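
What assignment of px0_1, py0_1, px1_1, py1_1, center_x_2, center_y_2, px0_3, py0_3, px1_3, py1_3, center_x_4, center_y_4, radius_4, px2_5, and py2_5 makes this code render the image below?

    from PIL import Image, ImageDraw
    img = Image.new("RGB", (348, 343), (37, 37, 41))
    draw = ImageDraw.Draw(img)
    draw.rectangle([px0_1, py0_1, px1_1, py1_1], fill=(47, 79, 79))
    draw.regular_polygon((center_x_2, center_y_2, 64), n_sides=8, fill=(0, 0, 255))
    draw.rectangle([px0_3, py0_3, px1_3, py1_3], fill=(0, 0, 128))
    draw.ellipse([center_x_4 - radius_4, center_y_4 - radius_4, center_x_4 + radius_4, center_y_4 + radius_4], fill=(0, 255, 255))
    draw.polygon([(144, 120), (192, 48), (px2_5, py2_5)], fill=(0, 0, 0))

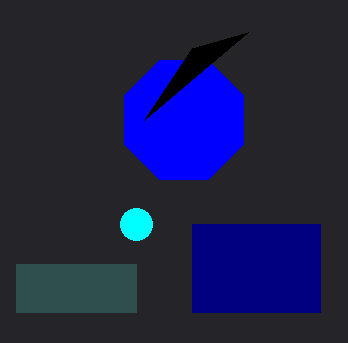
px0_1 = 16, py0_1 = 264, px1_1 = 136, py1_1 = 312, center_x_2 = 184, center_y_2 = 120, px0_3 = 192, py0_3 = 224, px1_3 = 320, py1_3 = 312, center_x_4 = 136, center_y_4 = 224, radius_4 = 16, px2_5 = 248, py2_5 = 32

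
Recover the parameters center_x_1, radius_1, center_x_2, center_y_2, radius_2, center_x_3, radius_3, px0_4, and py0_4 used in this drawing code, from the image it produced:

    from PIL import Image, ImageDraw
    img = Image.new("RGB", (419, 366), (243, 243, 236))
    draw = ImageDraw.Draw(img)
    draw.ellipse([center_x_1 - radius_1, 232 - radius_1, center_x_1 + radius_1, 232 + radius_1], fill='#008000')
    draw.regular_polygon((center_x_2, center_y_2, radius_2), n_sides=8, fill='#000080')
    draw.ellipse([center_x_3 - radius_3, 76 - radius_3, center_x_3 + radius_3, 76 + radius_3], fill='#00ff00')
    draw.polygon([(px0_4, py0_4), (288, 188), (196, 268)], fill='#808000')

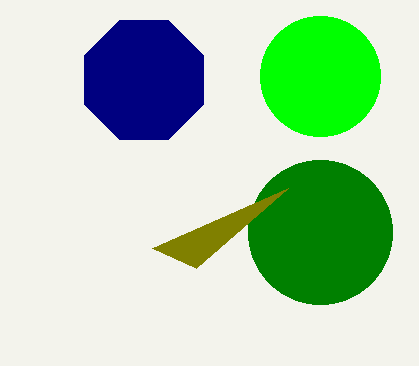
center_x_1 = 320
radius_1 = 72
center_x_2 = 144
center_y_2 = 80
radius_2 = 64
center_x_3 = 320
radius_3 = 60
px0_4 = 152
py0_4 = 248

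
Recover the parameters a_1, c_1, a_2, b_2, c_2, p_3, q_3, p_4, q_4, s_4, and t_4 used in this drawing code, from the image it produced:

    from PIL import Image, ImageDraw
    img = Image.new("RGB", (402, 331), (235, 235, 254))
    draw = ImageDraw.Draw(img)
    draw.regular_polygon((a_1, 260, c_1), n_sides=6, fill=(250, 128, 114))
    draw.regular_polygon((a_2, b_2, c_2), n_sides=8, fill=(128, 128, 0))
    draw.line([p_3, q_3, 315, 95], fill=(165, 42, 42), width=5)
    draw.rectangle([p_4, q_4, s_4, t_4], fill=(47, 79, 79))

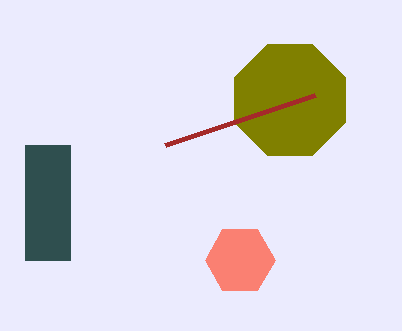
a_1 = 240
c_1 = 35
a_2 = 290
b_2 = 100
c_2 = 60
p_3 = 165
q_3 = 145
p_4 = 25
q_4 = 145
s_4 = 70
t_4 = 260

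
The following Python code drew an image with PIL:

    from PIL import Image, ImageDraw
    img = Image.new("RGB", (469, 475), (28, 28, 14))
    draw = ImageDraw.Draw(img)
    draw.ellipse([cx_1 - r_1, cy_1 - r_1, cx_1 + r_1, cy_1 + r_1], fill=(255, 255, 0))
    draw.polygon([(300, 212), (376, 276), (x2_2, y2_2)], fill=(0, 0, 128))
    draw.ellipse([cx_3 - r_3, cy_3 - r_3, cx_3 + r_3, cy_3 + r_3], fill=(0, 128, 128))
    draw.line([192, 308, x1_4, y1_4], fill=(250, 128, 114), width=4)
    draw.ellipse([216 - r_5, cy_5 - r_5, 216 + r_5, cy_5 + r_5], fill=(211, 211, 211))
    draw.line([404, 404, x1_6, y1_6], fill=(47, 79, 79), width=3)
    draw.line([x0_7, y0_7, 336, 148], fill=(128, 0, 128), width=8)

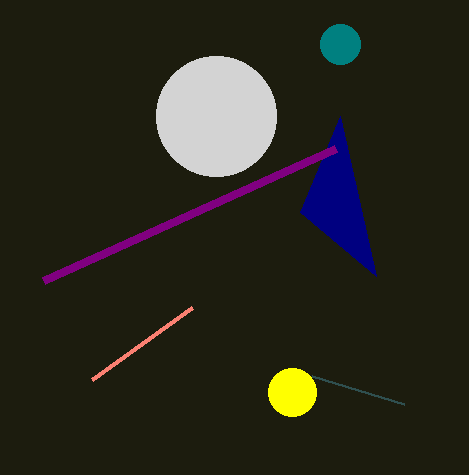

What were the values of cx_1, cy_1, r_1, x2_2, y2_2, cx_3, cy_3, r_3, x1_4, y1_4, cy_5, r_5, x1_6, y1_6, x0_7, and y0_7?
cx_1 = 292; cy_1 = 392; r_1 = 24; x2_2 = 340; y2_2 = 116; cx_3 = 340; cy_3 = 44; r_3 = 20; x1_4 = 92; y1_4 = 380; cy_5 = 116; r_5 = 60; x1_6 = 312; y1_6 = 376; x0_7 = 44; y0_7 = 280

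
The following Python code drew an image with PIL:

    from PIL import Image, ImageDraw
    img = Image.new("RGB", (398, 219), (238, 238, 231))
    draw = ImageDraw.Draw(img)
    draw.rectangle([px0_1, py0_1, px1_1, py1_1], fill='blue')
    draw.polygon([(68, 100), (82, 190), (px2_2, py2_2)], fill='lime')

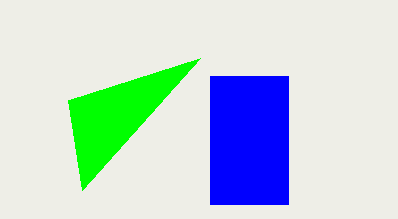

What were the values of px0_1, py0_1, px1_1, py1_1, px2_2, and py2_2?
px0_1 = 210
py0_1 = 76
px1_1 = 288
py1_1 = 204
px2_2 = 200
py2_2 = 58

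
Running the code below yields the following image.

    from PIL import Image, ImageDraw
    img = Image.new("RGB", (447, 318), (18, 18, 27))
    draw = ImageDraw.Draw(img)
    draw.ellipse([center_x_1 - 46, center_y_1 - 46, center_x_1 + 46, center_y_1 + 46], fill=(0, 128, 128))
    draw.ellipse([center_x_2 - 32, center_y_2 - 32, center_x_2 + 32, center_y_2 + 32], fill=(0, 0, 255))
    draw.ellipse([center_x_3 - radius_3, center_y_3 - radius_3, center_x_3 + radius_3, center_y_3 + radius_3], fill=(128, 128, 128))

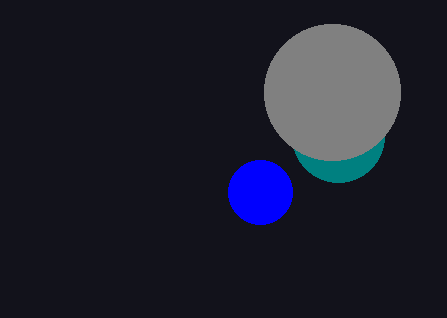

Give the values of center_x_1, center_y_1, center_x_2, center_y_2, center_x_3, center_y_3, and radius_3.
center_x_1 = 338
center_y_1 = 136
center_x_2 = 260
center_y_2 = 192
center_x_3 = 332
center_y_3 = 92
radius_3 = 68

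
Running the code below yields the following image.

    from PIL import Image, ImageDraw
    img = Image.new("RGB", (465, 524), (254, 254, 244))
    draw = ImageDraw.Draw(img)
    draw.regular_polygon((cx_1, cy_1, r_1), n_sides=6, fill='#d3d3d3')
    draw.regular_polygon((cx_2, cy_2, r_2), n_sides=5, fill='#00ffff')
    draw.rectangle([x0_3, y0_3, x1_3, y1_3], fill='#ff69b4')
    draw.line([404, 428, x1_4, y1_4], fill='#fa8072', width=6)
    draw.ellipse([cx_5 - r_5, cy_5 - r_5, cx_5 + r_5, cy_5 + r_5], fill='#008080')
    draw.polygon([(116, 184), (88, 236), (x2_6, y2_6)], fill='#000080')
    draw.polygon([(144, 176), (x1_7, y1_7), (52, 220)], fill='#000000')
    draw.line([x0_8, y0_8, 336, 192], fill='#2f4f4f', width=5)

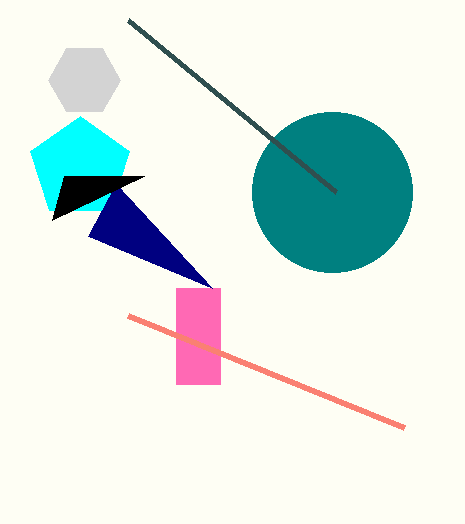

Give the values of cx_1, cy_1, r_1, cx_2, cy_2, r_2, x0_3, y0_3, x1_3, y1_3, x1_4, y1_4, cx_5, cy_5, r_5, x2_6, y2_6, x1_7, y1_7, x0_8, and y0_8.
cx_1 = 84, cy_1 = 80, r_1 = 36, cx_2 = 80, cy_2 = 168, r_2 = 52, x0_3 = 176, y0_3 = 288, x1_3 = 220, y1_3 = 384, x1_4 = 128, y1_4 = 316, cx_5 = 332, cy_5 = 192, r_5 = 80, x2_6 = 212, y2_6 = 288, x1_7 = 64, y1_7 = 176, x0_8 = 128, y0_8 = 20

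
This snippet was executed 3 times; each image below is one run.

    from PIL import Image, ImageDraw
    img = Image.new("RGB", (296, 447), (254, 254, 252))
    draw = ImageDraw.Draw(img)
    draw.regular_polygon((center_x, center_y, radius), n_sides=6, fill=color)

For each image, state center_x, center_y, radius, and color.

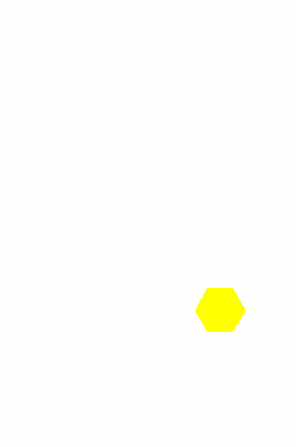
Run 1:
center_x = 220
center_y = 310
radius = 25
color = 'yellow'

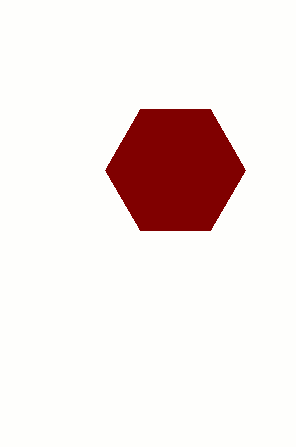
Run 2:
center_x = 175, center_y = 170, radius = 70, color = 'maroon'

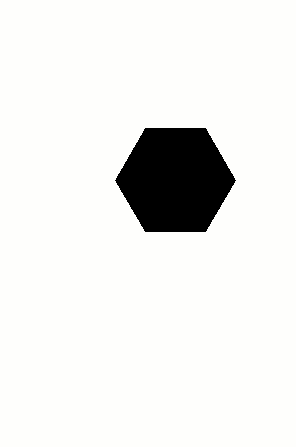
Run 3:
center_x = 175, center_y = 180, radius = 60, color = 'black'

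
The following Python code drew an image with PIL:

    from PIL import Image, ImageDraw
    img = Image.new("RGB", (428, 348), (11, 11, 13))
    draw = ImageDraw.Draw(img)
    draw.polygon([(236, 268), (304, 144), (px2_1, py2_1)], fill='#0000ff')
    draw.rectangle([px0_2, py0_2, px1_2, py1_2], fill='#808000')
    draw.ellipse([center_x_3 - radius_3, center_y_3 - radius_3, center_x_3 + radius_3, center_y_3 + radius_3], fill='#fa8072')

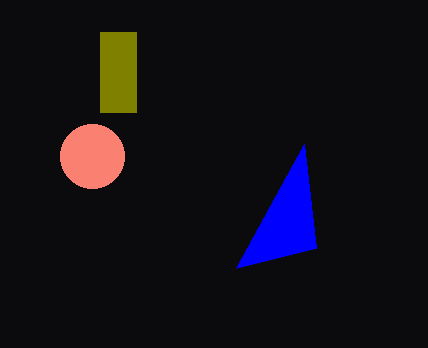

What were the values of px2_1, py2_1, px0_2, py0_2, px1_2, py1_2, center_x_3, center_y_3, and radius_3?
px2_1 = 316
py2_1 = 248
px0_2 = 100
py0_2 = 32
px1_2 = 136
py1_2 = 112
center_x_3 = 92
center_y_3 = 156
radius_3 = 32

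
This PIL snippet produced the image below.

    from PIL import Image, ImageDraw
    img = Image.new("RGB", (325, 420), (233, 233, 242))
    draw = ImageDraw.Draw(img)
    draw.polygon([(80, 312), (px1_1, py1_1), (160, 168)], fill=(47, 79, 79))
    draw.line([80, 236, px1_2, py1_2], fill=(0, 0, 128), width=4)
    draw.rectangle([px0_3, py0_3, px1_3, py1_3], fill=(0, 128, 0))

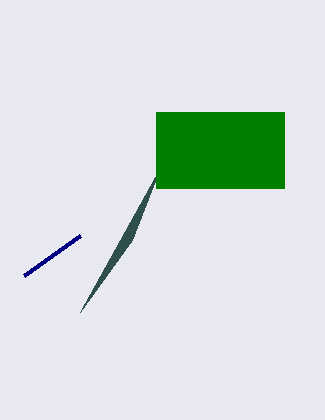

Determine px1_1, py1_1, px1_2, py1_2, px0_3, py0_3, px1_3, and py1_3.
px1_1 = 132, py1_1 = 240, px1_2 = 24, py1_2 = 276, px0_3 = 156, py0_3 = 112, px1_3 = 284, py1_3 = 188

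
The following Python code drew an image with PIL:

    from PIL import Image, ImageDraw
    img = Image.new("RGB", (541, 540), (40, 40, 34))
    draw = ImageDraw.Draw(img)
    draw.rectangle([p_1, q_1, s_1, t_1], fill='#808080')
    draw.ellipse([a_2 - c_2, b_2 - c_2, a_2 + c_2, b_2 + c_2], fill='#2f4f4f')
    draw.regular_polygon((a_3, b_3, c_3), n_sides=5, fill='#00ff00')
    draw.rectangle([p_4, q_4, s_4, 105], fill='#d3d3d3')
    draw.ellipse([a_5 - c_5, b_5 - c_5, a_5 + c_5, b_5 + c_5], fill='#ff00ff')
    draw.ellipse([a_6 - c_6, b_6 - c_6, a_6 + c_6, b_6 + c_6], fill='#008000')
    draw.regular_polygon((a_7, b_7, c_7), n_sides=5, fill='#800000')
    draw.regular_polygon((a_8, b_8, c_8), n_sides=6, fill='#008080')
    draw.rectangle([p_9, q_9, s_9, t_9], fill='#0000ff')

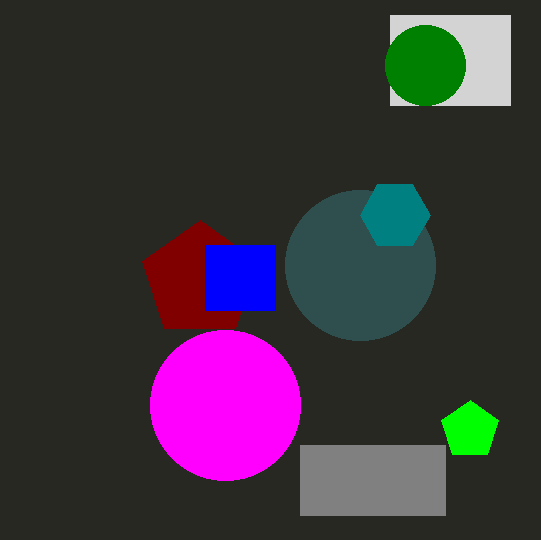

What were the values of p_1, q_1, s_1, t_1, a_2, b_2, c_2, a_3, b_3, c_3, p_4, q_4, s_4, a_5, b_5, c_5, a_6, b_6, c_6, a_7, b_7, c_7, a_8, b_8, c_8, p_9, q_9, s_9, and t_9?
p_1 = 300; q_1 = 445; s_1 = 445; t_1 = 515; a_2 = 360; b_2 = 265; c_2 = 75; a_3 = 470; b_3 = 430; c_3 = 30; p_4 = 390; q_4 = 15; s_4 = 510; a_5 = 225; b_5 = 405; c_5 = 75; a_6 = 425; b_6 = 65; c_6 = 40; a_7 = 200; b_7 = 280; c_7 = 60; a_8 = 395; b_8 = 215; c_8 = 35; p_9 = 205; q_9 = 245; s_9 = 275; t_9 = 310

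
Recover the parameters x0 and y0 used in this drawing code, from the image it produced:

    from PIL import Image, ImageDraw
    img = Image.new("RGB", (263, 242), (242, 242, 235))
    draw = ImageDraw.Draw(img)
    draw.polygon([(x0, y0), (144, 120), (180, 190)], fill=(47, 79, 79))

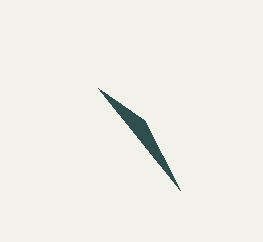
x0 = 98; y0 = 88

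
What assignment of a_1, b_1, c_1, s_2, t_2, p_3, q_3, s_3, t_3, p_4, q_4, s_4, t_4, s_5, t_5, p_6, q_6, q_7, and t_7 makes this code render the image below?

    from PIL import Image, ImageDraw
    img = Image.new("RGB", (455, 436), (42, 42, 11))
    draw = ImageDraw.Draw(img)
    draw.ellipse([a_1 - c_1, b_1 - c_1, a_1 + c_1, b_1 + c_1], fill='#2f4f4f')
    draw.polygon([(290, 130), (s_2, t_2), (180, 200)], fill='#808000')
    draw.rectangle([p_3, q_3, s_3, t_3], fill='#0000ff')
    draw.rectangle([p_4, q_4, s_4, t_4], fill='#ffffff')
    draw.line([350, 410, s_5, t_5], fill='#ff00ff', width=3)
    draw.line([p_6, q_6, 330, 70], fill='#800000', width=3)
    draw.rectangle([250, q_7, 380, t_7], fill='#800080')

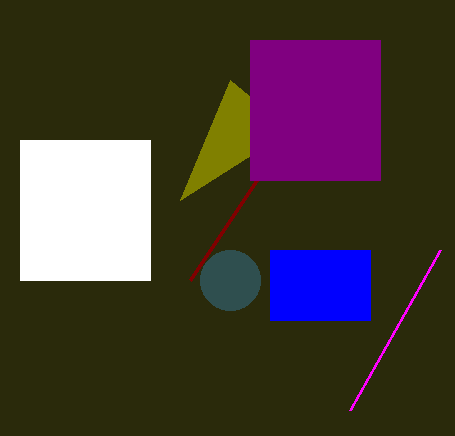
a_1 = 230
b_1 = 280
c_1 = 30
s_2 = 230
t_2 = 80
p_3 = 270
q_3 = 250
s_3 = 370
t_3 = 320
p_4 = 20
q_4 = 140
s_4 = 150
t_4 = 280
s_5 = 440
t_5 = 250
p_6 = 190
q_6 = 280
q_7 = 40
t_7 = 180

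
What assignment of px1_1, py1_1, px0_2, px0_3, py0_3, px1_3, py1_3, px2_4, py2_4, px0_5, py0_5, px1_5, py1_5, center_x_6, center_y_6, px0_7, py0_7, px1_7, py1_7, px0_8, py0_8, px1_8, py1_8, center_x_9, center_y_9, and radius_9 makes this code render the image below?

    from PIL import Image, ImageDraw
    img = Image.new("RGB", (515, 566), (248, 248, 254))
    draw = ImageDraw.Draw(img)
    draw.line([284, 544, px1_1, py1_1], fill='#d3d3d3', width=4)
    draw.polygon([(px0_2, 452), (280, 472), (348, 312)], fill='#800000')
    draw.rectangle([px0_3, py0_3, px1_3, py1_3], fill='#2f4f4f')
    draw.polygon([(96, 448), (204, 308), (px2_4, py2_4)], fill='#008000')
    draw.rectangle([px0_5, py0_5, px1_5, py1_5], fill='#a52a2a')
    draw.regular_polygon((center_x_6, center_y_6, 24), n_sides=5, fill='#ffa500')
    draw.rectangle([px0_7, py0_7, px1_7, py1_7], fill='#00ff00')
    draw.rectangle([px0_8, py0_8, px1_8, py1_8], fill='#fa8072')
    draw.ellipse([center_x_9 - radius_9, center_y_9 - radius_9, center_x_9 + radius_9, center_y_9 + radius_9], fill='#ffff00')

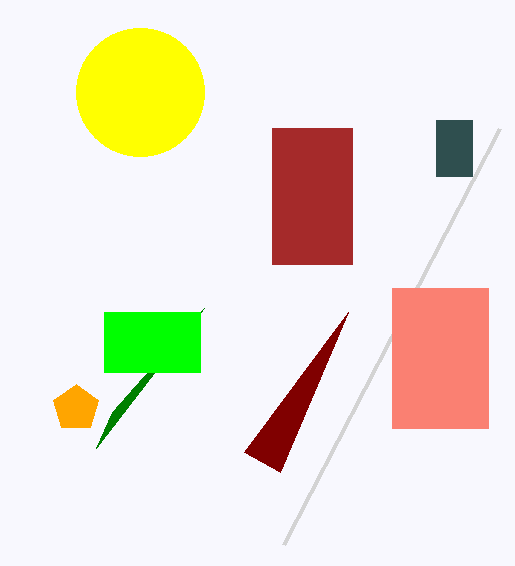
px1_1 = 500; py1_1 = 128; px0_2 = 244; px0_3 = 436; py0_3 = 120; px1_3 = 472; py1_3 = 176; px2_4 = 112; py2_4 = 412; px0_5 = 272; py0_5 = 128; px1_5 = 352; py1_5 = 264; center_x_6 = 76; center_y_6 = 408; px0_7 = 104; py0_7 = 312; px1_7 = 200; py1_7 = 372; px0_8 = 392; py0_8 = 288; px1_8 = 488; py1_8 = 428; center_x_9 = 140; center_y_9 = 92; radius_9 = 64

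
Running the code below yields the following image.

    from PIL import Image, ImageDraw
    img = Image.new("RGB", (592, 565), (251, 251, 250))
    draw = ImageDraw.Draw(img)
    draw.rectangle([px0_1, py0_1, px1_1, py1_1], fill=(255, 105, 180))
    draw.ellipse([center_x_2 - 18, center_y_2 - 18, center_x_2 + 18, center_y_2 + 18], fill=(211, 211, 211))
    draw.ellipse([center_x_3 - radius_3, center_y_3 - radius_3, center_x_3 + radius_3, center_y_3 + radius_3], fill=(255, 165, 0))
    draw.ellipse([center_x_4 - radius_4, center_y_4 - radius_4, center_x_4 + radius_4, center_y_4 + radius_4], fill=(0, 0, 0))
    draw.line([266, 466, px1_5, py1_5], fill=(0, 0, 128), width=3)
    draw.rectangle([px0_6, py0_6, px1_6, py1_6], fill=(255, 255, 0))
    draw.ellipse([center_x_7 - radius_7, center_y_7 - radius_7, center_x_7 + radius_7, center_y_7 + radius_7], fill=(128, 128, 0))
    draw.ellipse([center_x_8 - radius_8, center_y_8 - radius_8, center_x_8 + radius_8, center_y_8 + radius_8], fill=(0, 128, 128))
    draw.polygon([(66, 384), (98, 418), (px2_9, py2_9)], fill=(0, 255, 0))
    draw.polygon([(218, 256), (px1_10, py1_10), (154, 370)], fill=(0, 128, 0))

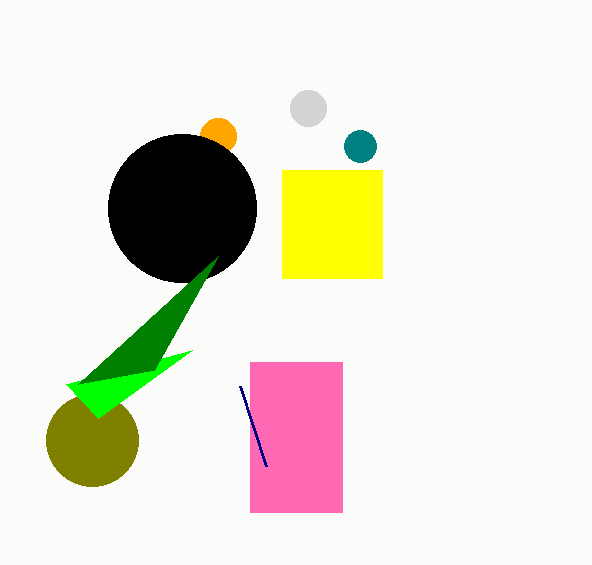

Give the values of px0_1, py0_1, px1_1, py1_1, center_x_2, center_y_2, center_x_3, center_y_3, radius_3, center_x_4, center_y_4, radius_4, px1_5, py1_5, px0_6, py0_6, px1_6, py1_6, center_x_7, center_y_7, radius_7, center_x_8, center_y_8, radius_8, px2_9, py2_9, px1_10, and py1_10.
px0_1 = 250
py0_1 = 362
px1_1 = 342
py1_1 = 512
center_x_2 = 308
center_y_2 = 108
center_x_3 = 218
center_y_3 = 136
radius_3 = 18
center_x_4 = 182
center_y_4 = 208
radius_4 = 74
px1_5 = 240
py1_5 = 386
px0_6 = 282
py0_6 = 170
px1_6 = 382
py1_6 = 278
center_x_7 = 92
center_y_7 = 440
radius_7 = 46
center_x_8 = 360
center_y_8 = 146
radius_8 = 16
px2_9 = 192
py2_9 = 350
px1_10 = 78
py1_10 = 384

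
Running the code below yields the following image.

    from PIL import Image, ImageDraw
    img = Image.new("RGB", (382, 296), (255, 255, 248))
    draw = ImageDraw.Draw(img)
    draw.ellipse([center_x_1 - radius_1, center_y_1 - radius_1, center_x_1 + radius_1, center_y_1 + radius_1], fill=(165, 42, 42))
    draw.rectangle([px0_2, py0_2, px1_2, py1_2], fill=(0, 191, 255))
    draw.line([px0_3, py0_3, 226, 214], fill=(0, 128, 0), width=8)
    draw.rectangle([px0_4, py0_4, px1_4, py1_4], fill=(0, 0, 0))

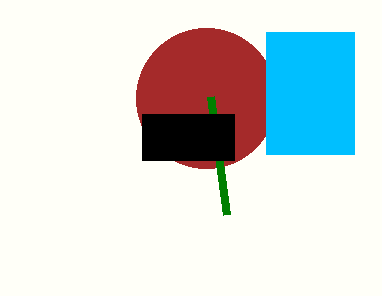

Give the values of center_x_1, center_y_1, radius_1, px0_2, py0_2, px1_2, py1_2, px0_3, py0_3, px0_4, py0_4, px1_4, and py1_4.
center_x_1 = 206, center_y_1 = 98, radius_1 = 70, px0_2 = 266, py0_2 = 32, px1_2 = 354, py1_2 = 154, px0_3 = 210, py0_3 = 96, px0_4 = 142, py0_4 = 114, px1_4 = 234, py1_4 = 160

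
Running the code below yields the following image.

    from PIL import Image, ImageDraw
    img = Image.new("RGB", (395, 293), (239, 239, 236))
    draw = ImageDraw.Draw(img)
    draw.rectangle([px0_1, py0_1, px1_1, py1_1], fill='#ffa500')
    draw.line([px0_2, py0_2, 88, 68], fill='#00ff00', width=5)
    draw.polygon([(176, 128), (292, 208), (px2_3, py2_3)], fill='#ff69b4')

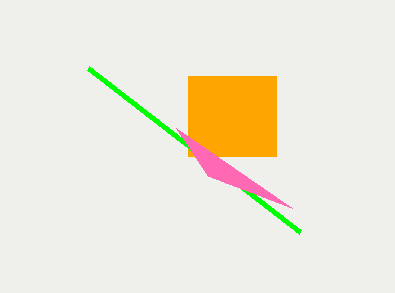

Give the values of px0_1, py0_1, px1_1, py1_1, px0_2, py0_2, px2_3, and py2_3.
px0_1 = 188
py0_1 = 76
px1_1 = 276
py1_1 = 156
px0_2 = 300
py0_2 = 232
px2_3 = 208
py2_3 = 176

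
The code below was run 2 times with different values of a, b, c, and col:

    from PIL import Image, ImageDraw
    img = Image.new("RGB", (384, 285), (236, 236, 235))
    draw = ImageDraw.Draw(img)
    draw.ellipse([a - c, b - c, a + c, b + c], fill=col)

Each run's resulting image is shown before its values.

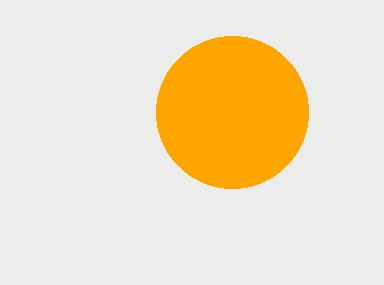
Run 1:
a = 232
b = 112
c = 76
col = 'orange'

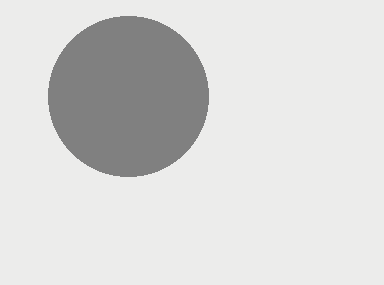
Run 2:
a = 128, b = 96, c = 80, col = 'gray'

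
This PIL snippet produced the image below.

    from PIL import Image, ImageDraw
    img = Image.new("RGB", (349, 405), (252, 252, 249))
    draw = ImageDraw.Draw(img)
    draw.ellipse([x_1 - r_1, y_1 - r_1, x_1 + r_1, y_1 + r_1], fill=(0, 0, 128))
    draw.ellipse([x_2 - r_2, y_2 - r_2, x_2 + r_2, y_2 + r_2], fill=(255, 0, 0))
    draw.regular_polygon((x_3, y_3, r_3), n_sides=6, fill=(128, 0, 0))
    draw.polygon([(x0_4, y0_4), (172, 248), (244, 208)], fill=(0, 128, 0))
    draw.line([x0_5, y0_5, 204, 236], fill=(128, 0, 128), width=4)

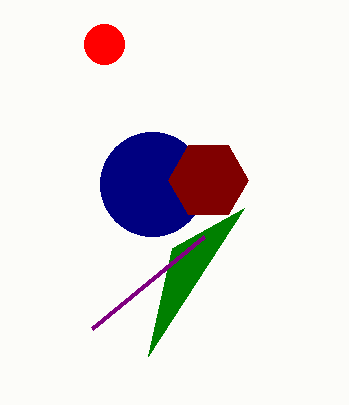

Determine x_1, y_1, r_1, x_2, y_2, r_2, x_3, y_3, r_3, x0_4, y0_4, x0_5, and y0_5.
x_1 = 152
y_1 = 184
r_1 = 52
x_2 = 104
y_2 = 44
r_2 = 20
x_3 = 208
y_3 = 180
r_3 = 40
x0_4 = 148
y0_4 = 356
x0_5 = 92
y0_5 = 328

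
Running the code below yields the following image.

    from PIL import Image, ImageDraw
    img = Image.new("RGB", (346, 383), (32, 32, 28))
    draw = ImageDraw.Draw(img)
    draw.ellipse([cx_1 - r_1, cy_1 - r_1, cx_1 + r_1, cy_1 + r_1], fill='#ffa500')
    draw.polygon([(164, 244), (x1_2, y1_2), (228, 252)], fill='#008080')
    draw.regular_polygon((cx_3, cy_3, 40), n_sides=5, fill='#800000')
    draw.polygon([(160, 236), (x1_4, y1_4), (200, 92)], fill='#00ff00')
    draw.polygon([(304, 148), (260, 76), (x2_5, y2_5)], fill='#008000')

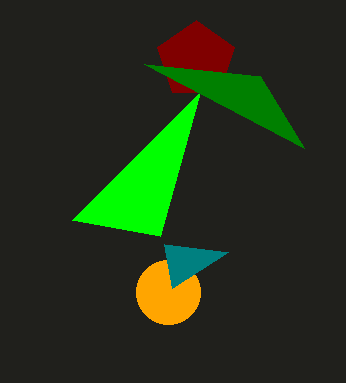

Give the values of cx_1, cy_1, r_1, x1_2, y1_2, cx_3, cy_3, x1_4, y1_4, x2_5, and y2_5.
cx_1 = 168
cy_1 = 292
r_1 = 32
x1_2 = 172
y1_2 = 288
cx_3 = 196
cy_3 = 60
x1_4 = 72
y1_4 = 220
x2_5 = 144
y2_5 = 64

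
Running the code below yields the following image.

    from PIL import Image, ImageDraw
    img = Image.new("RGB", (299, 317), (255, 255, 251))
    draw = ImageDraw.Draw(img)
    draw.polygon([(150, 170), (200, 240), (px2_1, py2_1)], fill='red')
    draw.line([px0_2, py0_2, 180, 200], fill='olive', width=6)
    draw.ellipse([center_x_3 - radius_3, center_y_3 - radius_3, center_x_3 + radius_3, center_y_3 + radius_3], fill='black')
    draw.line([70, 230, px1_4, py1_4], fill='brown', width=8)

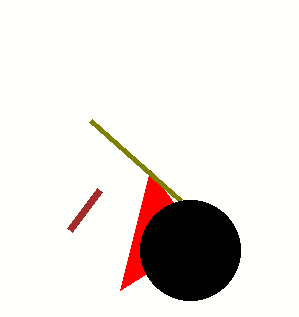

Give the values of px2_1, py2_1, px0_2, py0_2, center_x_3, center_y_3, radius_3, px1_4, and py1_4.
px2_1 = 120; py2_1 = 290; px0_2 = 90; py0_2 = 120; center_x_3 = 190; center_y_3 = 250; radius_3 = 50; px1_4 = 100; py1_4 = 190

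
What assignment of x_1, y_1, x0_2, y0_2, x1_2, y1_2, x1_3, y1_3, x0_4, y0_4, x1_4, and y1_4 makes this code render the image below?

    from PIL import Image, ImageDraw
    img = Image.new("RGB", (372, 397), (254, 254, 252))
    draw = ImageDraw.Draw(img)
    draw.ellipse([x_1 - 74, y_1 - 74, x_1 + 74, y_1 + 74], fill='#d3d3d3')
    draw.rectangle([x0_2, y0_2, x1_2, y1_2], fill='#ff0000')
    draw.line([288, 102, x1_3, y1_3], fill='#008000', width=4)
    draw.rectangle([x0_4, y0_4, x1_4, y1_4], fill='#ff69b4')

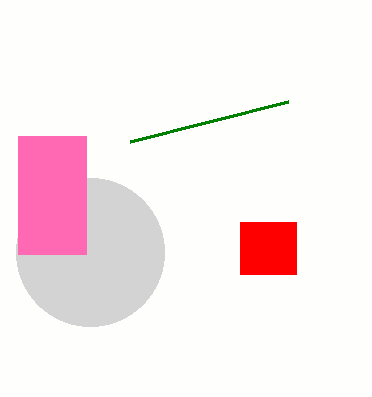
x_1 = 90; y_1 = 252; x0_2 = 240; y0_2 = 222; x1_2 = 296; y1_2 = 274; x1_3 = 130; y1_3 = 142; x0_4 = 18; y0_4 = 136; x1_4 = 86; y1_4 = 254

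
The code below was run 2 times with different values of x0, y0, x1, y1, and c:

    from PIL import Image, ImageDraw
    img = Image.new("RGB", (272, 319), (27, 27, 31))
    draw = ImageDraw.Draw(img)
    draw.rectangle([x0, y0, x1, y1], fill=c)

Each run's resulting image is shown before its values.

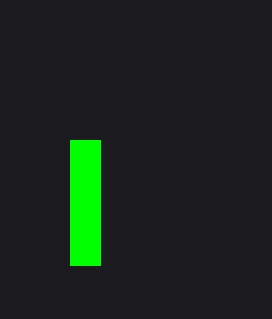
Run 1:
x0 = 70; y0 = 140; x1 = 100; y1 = 265; c = 'lime'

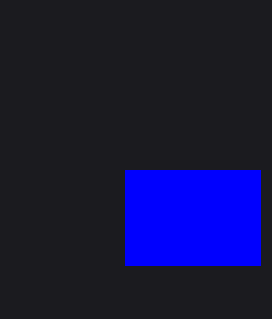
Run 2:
x0 = 125; y0 = 170; x1 = 260; y1 = 265; c = 'blue'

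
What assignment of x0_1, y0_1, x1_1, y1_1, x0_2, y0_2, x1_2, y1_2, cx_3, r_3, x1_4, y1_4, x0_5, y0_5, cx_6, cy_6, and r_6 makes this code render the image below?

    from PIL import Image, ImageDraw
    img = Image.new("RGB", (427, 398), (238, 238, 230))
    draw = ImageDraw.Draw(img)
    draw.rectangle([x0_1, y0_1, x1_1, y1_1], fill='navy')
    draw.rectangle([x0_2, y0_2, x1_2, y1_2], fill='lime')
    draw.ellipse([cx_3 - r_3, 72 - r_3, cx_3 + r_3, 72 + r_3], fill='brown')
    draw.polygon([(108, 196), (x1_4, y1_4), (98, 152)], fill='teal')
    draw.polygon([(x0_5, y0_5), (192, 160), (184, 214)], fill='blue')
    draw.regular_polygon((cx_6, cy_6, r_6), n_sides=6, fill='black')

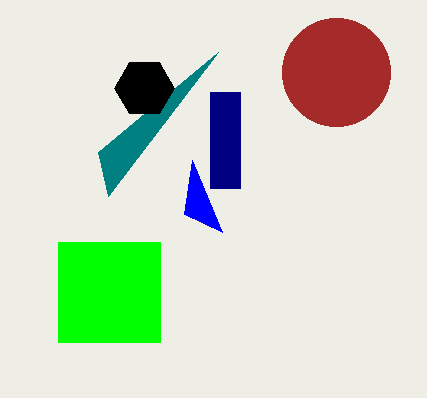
x0_1 = 210; y0_1 = 92; x1_1 = 240; y1_1 = 188; x0_2 = 58; y0_2 = 242; x1_2 = 160; y1_2 = 342; cx_3 = 336; r_3 = 54; x1_4 = 218; y1_4 = 52; x0_5 = 222; y0_5 = 232; cx_6 = 144; cy_6 = 88; r_6 = 30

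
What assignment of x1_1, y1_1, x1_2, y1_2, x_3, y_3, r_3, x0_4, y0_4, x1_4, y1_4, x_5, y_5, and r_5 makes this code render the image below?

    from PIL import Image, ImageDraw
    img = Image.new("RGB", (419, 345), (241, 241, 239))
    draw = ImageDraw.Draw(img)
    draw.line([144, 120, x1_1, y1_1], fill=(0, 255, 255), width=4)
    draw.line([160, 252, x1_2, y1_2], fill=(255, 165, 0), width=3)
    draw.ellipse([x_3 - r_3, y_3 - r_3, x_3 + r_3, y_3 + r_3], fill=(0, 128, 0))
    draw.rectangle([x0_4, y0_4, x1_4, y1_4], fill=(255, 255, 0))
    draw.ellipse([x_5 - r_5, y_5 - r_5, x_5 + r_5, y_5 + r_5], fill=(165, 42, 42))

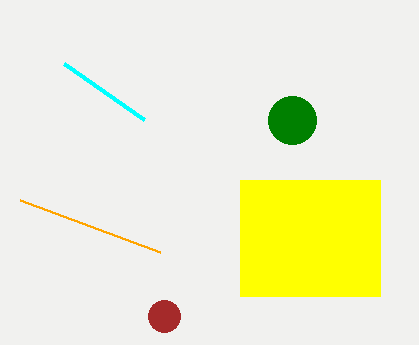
x1_1 = 64, y1_1 = 64, x1_2 = 20, y1_2 = 200, x_3 = 292, y_3 = 120, r_3 = 24, x0_4 = 240, y0_4 = 180, x1_4 = 380, y1_4 = 296, x_5 = 164, y_5 = 316, r_5 = 16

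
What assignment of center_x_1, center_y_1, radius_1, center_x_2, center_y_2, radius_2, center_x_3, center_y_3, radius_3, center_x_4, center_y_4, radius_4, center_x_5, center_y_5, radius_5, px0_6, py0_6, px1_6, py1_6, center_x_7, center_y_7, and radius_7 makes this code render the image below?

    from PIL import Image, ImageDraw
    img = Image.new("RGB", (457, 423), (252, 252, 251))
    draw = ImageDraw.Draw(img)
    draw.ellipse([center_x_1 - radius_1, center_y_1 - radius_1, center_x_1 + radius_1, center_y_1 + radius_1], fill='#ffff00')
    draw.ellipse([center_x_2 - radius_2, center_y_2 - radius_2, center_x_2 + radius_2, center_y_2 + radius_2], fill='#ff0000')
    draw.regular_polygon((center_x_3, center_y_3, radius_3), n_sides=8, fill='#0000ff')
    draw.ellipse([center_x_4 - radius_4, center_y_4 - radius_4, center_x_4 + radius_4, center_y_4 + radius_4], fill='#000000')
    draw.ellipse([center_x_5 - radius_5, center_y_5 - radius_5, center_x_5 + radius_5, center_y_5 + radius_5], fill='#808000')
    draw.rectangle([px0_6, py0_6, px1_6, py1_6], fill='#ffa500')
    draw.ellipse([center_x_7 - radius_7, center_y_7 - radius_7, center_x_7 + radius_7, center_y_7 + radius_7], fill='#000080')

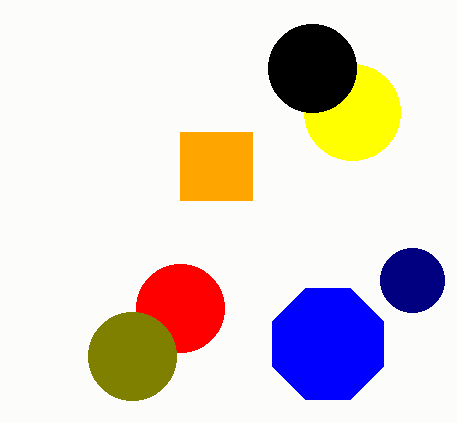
center_x_1 = 352, center_y_1 = 112, radius_1 = 48, center_x_2 = 180, center_y_2 = 308, radius_2 = 44, center_x_3 = 328, center_y_3 = 344, radius_3 = 60, center_x_4 = 312, center_y_4 = 68, radius_4 = 44, center_x_5 = 132, center_y_5 = 356, radius_5 = 44, px0_6 = 180, py0_6 = 132, px1_6 = 252, py1_6 = 200, center_x_7 = 412, center_y_7 = 280, radius_7 = 32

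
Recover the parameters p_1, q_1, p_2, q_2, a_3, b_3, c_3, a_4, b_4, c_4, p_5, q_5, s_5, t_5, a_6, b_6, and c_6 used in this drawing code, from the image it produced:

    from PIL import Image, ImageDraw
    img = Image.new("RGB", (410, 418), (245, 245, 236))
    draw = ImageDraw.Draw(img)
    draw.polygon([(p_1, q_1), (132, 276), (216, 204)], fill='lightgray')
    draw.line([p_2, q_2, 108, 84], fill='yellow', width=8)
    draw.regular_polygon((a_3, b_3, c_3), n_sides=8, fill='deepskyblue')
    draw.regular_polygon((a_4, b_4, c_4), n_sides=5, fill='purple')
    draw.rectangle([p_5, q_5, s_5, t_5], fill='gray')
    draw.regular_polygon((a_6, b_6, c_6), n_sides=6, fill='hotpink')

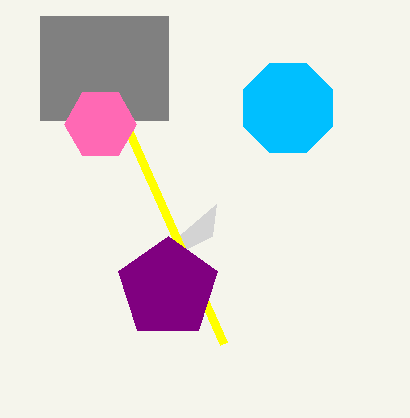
p_1 = 212; q_1 = 236; p_2 = 224; q_2 = 344; a_3 = 288; b_3 = 108; c_3 = 48; a_4 = 168; b_4 = 288; c_4 = 52; p_5 = 40; q_5 = 16; s_5 = 168; t_5 = 120; a_6 = 100; b_6 = 124; c_6 = 36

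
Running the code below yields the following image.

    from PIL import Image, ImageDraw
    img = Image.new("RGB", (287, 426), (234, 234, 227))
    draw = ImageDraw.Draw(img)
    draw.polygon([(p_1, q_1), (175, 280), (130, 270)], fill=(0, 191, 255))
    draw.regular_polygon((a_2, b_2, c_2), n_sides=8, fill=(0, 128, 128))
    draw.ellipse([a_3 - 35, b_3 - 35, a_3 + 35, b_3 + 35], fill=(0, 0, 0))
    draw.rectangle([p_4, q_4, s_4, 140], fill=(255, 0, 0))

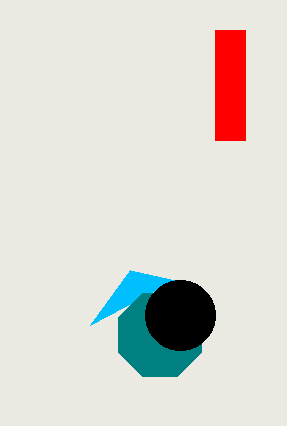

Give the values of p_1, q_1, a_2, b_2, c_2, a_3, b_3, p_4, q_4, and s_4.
p_1 = 90; q_1 = 325; a_2 = 160; b_2 = 335; c_2 = 45; a_3 = 180; b_3 = 315; p_4 = 215; q_4 = 30; s_4 = 245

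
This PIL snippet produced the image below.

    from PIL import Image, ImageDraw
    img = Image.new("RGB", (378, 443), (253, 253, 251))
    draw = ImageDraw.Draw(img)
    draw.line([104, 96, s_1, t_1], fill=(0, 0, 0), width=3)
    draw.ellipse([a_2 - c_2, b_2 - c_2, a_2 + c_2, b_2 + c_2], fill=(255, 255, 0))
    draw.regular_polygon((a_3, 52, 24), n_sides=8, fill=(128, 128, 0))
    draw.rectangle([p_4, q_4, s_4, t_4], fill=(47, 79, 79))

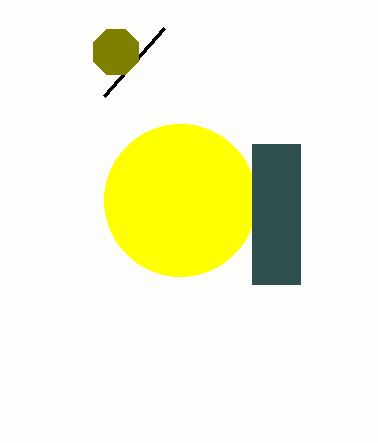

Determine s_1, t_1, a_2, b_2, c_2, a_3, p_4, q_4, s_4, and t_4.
s_1 = 164
t_1 = 28
a_2 = 180
b_2 = 200
c_2 = 76
a_3 = 116
p_4 = 252
q_4 = 144
s_4 = 300
t_4 = 284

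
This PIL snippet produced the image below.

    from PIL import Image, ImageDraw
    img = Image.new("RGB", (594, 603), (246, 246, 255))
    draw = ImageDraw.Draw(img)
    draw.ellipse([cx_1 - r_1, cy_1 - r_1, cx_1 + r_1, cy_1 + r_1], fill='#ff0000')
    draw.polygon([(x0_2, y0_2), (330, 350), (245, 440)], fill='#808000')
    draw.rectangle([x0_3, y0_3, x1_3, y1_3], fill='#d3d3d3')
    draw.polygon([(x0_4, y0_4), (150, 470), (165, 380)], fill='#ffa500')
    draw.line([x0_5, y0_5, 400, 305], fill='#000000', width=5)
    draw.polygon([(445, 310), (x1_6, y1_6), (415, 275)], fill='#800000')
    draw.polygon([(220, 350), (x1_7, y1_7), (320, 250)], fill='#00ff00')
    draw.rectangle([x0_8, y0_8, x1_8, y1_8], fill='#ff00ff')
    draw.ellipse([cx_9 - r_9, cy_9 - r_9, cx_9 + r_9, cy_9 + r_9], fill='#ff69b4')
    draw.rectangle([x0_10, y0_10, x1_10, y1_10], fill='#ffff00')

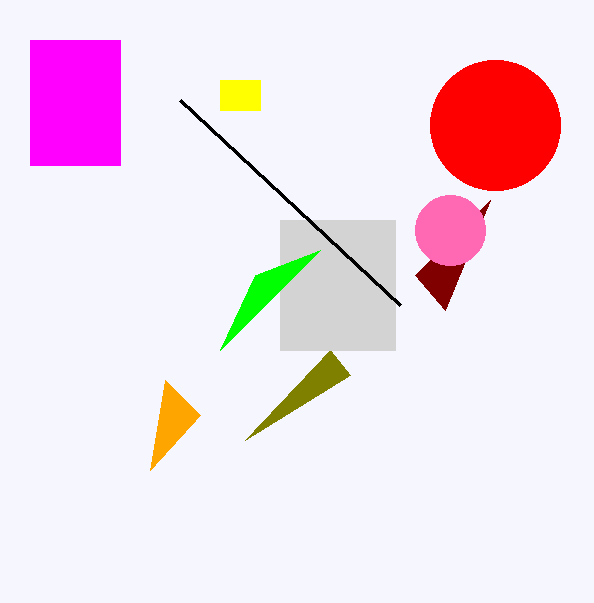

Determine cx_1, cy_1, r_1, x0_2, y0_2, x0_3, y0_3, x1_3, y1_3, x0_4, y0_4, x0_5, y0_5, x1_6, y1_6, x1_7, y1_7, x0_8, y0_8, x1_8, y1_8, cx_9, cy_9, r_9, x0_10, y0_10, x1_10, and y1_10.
cx_1 = 495
cy_1 = 125
r_1 = 65
x0_2 = 350
y0_2 = 375
x0_3 = 280
y0_3 = 220
x1_3 = 395
y1_3 = 350
x0_4 = 200
y0_4 = 415
x0_5 = 180
y0_5 = 100
x1_6 = 490
y1_6 = 200
x1_7 = 255
y1_7 = 275
x0_8 = 30
y0_8 = 40
x1_8 = 120
y1_8 = 165
cx_9 = 450
cy_9 = 230
r_9 = 35
x0_10 = 220
y0_10 = 80
x1_10 = 260
y1_10 = 110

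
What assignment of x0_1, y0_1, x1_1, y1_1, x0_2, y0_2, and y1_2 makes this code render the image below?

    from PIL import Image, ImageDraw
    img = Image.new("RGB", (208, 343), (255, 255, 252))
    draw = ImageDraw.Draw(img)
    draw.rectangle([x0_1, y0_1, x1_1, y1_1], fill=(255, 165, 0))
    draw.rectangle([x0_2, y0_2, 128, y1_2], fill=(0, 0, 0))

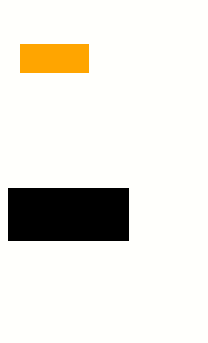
x0_1 = 20, y0_1 = 44, x1_1 = 88, y1_1 = 72, x0_2 = 8, y0_2 = 188, y1_2 = 240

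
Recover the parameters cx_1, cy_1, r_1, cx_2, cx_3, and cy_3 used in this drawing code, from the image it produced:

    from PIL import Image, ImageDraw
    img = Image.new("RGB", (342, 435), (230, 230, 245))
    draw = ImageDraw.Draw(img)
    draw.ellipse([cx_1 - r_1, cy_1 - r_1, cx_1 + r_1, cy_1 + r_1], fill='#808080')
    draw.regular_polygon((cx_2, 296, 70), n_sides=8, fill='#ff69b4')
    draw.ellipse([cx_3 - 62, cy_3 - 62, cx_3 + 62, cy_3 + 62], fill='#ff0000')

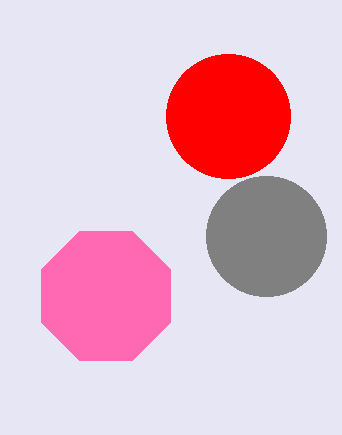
cx_1 = 266, cy_1 = 236, r_1 = 60, cx_2 = 106, cx_3 = 228, cy_3 = 116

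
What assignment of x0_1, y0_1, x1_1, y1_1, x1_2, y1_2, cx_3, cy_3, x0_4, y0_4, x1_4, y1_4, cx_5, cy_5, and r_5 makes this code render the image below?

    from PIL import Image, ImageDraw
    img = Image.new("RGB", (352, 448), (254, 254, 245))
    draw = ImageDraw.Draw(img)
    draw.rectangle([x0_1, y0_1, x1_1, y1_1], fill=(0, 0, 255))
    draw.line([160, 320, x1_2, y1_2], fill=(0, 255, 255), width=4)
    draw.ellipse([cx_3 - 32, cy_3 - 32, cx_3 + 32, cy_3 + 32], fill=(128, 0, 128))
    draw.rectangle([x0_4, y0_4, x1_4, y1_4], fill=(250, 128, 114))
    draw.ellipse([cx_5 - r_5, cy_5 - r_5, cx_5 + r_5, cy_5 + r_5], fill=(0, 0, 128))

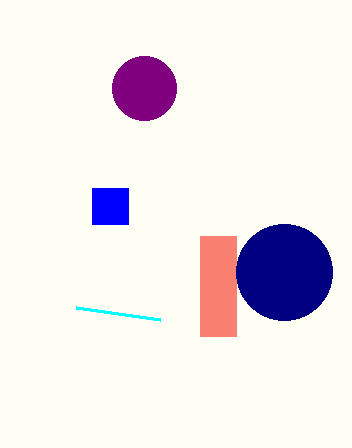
x0_1 = 92
y0_1 = 188
x1_1 = 128
y1_1 = 224
x1_2 = 76
y1_2 = 308
cx_3 = 144
cy_3 = 88
x0_4 = 200
y0_4 = 236
x1_4 = 236
y1_4 = 336
cx_5 = 284
cy_5 = 272
r_5 = 48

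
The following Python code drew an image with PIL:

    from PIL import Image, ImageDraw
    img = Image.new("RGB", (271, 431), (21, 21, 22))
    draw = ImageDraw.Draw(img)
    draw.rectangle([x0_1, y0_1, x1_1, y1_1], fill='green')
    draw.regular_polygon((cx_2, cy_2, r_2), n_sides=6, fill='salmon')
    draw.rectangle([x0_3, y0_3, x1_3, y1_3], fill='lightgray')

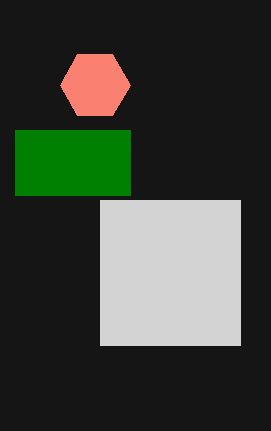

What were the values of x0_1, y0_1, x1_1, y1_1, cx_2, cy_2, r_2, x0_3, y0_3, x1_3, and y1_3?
x0_1 = 15, y0_1 = 130, x1_1 = 130, y1_1 = 195, cx_2 = 95, cy_2 = 85, r_2 = 35, x0_3 = 100, y0_3 = 200, x1_3 = 240, y1_3 = 345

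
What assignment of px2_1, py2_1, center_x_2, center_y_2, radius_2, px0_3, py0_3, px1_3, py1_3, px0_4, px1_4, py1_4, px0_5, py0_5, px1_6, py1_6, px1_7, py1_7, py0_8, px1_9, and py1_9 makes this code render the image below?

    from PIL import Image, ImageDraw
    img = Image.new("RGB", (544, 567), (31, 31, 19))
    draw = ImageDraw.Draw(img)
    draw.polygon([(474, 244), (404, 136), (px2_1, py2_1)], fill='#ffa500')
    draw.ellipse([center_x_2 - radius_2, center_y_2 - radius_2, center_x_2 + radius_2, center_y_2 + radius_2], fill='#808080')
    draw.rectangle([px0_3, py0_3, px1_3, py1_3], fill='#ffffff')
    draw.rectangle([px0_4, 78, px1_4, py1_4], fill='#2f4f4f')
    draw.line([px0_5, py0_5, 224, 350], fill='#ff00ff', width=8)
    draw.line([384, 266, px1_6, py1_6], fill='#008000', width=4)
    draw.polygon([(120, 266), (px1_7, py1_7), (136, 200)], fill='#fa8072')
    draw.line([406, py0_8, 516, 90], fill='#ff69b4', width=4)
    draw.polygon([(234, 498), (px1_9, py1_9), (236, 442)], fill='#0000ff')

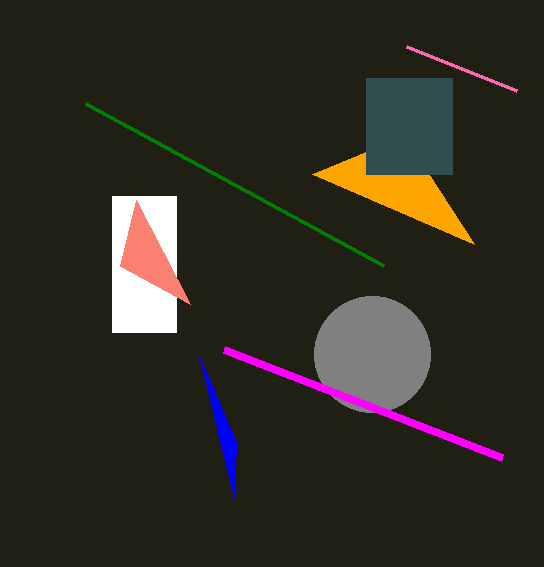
px2_1 = 312; py2_1 = 174; center_x_2 = 372; center_y_2 = 354; radius_2 = 58; px0_3 = 112; py0_3 = 196; px1_3 = 176; py1_3 = 332; px0_4 = 366; px1_4 = 452; py1_4 = 174; px0_5 = 502; py0_5 = 458; px1_6 = 86; py1_6 = 104; px1_7 = 190; py1_7 = 304; py0_8 = 46; px1_9 = 200; py1_9 = 358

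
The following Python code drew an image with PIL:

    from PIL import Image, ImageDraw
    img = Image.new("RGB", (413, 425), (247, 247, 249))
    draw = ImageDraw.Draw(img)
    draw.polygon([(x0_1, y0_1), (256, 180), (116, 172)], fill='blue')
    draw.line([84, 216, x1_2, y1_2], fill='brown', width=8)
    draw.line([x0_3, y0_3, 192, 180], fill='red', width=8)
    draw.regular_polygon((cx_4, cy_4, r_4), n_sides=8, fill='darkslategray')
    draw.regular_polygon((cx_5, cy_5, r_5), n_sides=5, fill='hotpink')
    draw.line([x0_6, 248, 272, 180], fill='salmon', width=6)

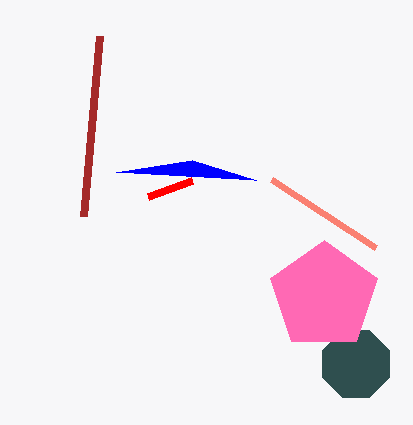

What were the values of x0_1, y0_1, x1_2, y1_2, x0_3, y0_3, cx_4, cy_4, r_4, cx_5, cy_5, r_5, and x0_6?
x0_1 = 192; y0_1 = 160; x1_2 = 100; y1_2 = 36; x0_3 = 148; y0_3 = 196; cx_4 = 356; cy_4 = 364; r_4 = 36; cx_5 = 324; cy_5 = 296; r_5 = 56; x0_6 = 376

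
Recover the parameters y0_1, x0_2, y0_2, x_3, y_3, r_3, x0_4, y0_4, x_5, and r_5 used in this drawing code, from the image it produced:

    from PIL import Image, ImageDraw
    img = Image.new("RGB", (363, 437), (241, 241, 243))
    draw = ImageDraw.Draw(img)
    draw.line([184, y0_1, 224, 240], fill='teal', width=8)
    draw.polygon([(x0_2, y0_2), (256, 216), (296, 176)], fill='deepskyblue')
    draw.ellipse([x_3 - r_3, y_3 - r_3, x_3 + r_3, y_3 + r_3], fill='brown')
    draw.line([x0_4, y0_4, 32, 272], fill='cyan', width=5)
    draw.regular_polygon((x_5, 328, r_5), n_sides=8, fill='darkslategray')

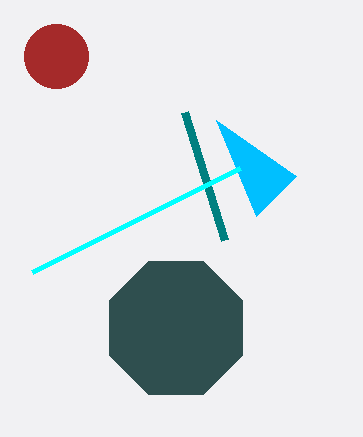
y0_1 = 112
x0_2 = 216
y0_2 = 120
x_3 = 56
y_3 = 56
r_3 = 32
x0_4 = 240
y0_4 = 168
x_5 = 176
r_5 = 72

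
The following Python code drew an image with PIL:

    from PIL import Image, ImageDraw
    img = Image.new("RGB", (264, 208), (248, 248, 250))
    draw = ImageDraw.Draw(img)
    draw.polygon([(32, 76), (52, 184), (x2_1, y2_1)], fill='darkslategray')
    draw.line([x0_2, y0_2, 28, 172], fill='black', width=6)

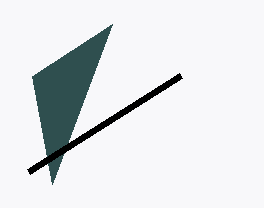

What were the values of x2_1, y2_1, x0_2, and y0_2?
x2_1 = 112
y2_1 = 24
x0_2 = 180
y0_2 = 76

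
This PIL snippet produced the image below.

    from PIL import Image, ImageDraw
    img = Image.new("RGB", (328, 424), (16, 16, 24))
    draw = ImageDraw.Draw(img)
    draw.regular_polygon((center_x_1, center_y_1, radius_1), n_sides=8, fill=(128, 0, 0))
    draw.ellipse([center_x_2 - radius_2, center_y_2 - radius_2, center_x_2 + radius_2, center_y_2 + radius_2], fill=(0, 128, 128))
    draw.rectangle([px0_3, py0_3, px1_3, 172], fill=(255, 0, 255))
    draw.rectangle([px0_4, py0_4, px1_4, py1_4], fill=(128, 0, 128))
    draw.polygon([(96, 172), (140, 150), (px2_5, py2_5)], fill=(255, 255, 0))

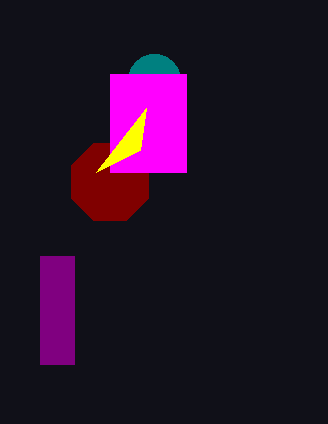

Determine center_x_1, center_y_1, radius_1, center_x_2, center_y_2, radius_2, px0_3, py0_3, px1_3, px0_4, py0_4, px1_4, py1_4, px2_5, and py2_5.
center_x_1 = 110, center_y_1 = 182, radius_1 = 42, center_x_2 = 154, center_y_2 = 80, radius_2 = 26, px0_3 = 110, py0_3 = 74, px1_3 = 186, px0_4 = 40, py0_4 = 256, px1_4 = 74, py1_4 = 364, px2_5 = 146, py2_5 = 108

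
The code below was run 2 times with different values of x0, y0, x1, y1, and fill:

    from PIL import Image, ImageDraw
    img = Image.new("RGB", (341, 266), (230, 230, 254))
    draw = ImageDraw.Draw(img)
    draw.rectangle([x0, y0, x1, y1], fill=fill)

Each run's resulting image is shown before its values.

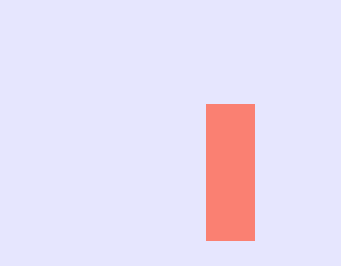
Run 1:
x0 = 206
y0 = 104
x1 = 254
y1 = 240
fill = 'salmon'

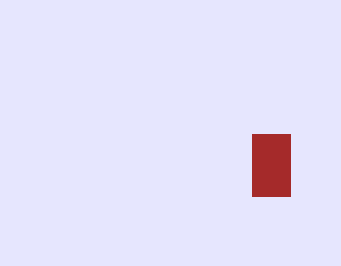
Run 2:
x0 = 252, y0 = 134, x1 = 290, y1 = 196, fill = 'brown'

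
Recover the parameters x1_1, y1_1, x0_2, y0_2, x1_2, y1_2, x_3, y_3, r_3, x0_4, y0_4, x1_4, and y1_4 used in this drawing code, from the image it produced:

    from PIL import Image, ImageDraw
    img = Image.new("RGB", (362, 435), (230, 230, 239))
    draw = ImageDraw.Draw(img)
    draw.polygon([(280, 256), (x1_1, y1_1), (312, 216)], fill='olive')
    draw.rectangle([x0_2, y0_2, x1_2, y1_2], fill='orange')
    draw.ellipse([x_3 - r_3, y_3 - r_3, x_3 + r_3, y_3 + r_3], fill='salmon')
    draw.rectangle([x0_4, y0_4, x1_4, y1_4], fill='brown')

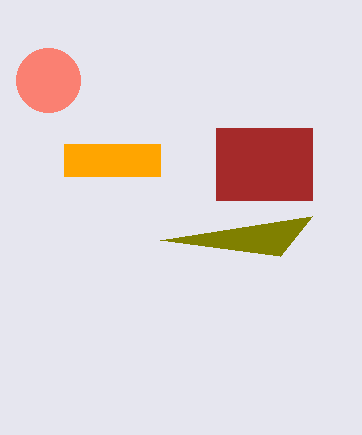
x1_1 = 160, y1_1 = 240, x0_2 = 64, y0_2 = 144, x1_2 = 160, y1_2 = 176, x_3 = 48, y_3 = 80, r_3 = 32, x0_4 = 216, y0_4 = 128, x1_4 = 312, y1_4 = 200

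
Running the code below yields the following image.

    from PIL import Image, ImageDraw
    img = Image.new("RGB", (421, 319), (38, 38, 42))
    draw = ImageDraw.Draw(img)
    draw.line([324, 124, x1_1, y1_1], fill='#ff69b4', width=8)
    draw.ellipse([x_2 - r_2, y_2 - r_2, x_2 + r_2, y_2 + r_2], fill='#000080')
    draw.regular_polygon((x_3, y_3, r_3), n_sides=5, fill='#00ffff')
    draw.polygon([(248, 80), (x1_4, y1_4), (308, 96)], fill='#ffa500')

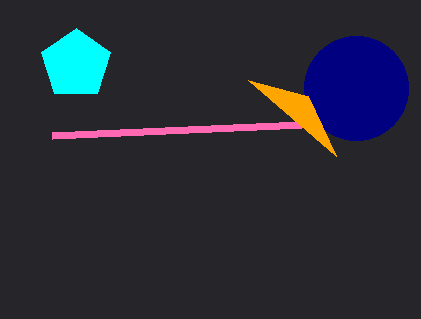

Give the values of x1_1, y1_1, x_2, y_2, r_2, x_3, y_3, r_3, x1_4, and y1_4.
x1_1 = 52, y1_1 = 136, x_2 = 356, y_2 = 88, r_2 = 52, x_3 = 76, y_3 = 64, r_3 = 36, x1_4 = 336, y1_4 = 156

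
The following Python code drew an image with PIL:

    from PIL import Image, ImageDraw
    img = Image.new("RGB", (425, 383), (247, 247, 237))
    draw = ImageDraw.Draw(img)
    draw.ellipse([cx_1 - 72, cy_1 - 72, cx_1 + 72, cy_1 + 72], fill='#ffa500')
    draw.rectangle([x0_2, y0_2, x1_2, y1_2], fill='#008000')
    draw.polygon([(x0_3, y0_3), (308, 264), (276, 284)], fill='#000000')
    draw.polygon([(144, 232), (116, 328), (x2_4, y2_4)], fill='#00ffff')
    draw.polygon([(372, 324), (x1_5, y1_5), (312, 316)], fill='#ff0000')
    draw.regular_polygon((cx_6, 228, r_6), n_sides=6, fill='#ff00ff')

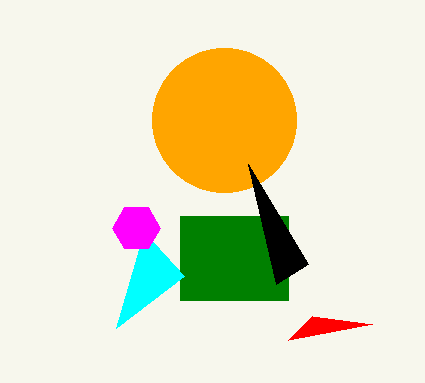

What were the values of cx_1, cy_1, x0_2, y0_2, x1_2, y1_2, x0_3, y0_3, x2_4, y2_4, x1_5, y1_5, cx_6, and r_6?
cx_1 = 224; cy_1 = 120; x0_2 = 180; y0_2 = 216; x1_2 = 288; y1_2 = 300; x0_3 = 248; y0_3 = 164; x2_4 = 184; y2_4 = 276; x1_5 = 288; y1_5 = 340; cx_6 = 136; r_6 = 24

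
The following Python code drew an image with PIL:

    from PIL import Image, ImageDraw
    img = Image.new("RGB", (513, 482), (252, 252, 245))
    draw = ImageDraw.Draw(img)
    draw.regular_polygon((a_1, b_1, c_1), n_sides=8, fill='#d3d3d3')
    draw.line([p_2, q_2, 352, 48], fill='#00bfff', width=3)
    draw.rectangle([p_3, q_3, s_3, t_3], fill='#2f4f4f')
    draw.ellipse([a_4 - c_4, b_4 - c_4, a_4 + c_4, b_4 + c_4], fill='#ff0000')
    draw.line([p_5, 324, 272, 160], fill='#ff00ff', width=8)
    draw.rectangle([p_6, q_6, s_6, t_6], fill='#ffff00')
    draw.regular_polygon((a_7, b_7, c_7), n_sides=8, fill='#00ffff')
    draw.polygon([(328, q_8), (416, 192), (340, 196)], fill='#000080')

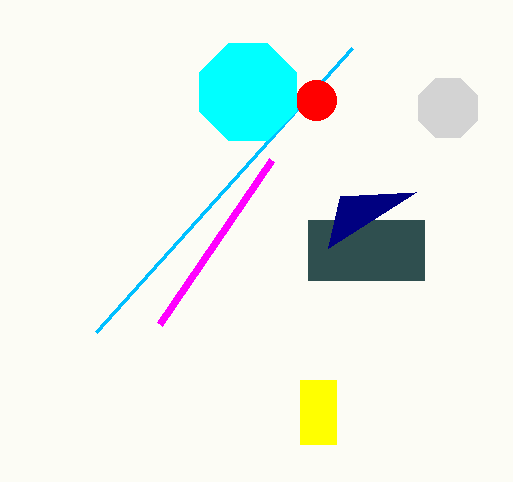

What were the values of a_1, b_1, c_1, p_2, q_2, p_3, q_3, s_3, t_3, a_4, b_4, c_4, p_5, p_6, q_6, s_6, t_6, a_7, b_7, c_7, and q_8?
a_1 = 448
b_1 = 108
c_1 = 32
p_2 = 96
q_2 = 332
p_3 = 308
q_3 = 220
s_3 = 424
t_3 = 280
a_4 = 316
b_4 = 100
c_4 = 20
p_5 = 160
p_6 = 300
q_6 = 380
s_6 = 336
t_6 = 444
a_7 = 248
b_7 = 92
c_7 = 52
q_8 = 248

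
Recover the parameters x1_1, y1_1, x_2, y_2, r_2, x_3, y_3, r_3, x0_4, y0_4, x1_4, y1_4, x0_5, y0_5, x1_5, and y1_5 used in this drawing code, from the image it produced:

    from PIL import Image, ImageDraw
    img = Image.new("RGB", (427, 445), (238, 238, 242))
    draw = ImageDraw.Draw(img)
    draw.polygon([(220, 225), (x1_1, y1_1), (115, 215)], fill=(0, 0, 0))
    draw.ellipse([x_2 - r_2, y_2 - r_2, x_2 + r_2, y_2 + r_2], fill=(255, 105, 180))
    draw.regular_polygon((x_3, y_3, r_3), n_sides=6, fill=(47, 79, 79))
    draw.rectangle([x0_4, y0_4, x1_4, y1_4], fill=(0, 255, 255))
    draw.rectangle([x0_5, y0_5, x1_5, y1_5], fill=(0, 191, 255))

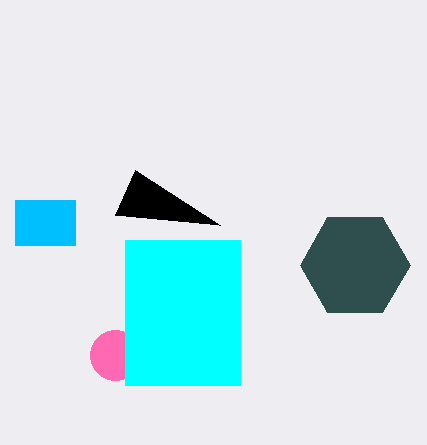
x1_1 = 135, y1_1 = 170, x_2 = 115, y_2 = 355, r_2 = 25, x_3 = 355, y_3 = 265, r_3 = 55, x0_4 = 125, y0_4 = 240, x1_4 = 240, y1_4 = 385, x0_5 = 15, y0_5 = 200, x1_5 = 75, y1_5 = 245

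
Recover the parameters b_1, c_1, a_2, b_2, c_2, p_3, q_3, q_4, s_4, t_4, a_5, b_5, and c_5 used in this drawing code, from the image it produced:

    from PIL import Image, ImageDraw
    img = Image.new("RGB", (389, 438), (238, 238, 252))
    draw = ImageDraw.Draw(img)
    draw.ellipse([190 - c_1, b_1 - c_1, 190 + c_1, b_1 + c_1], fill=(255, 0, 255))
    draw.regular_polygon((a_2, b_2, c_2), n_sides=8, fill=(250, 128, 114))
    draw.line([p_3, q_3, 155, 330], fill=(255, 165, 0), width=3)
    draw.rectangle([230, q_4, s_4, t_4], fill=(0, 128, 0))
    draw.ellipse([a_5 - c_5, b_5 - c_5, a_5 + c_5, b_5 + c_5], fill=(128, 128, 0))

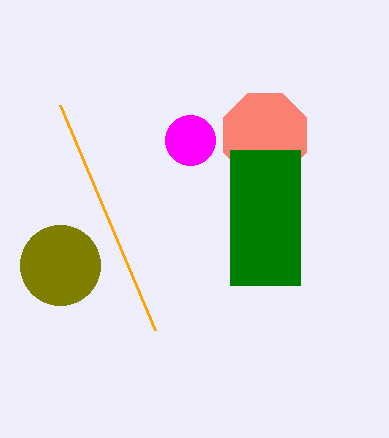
b_1 = 140; c_1 = 25; a_2 = 265; b_2 = 135; c_2 = 45; p_3 = 60; q_3 = 105; q_4 = 150; s_4 = 300; t_4 = 285; a_5 = 60; b_5 = 265; c_5 = 40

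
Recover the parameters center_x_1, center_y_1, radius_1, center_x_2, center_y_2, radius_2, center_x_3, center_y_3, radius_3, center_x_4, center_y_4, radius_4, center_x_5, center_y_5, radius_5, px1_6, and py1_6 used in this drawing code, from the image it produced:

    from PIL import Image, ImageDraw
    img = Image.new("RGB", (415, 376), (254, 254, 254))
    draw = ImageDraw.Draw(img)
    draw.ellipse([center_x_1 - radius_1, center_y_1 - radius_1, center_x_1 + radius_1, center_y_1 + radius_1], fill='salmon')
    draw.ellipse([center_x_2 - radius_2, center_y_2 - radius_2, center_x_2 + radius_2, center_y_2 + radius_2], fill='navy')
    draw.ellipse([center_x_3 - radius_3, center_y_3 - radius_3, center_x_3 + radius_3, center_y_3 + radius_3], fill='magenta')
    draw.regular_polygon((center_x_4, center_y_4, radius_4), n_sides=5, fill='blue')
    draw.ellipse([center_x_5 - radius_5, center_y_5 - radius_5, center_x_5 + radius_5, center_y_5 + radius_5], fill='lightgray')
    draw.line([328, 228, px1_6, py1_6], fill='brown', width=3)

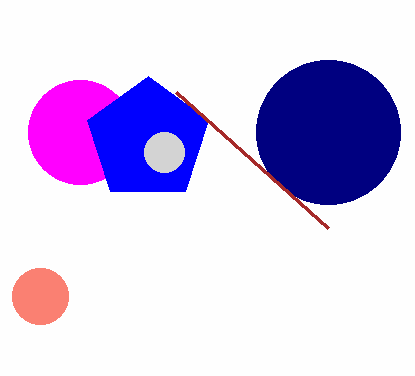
center_x_1 = 40; center_y_1 = 296; radius_1 = 28; center_x_2 = 328; center_y_2 = 132; radius_2 = 72; center_x_3 = 80; center_y_3 = 132; radius_3 = 52; center_x_4 = 148; center_y_4 = 140; radius_4 = 64; center_x_5 = 164; center_y_5 = 152; radius_5 = 20; px1_6 = 176; py1_6 = 92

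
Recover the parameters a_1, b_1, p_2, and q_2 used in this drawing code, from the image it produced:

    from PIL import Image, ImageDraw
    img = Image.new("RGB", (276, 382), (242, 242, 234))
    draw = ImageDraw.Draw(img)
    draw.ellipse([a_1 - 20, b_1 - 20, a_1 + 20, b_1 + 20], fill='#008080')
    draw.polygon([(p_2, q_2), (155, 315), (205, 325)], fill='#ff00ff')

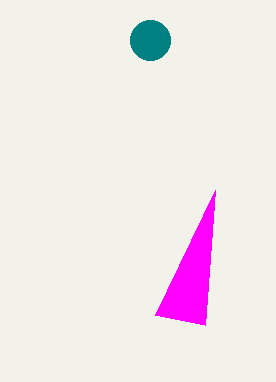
a_1 = 150
b_1 = 40
p_2 = 215
q_2 = 190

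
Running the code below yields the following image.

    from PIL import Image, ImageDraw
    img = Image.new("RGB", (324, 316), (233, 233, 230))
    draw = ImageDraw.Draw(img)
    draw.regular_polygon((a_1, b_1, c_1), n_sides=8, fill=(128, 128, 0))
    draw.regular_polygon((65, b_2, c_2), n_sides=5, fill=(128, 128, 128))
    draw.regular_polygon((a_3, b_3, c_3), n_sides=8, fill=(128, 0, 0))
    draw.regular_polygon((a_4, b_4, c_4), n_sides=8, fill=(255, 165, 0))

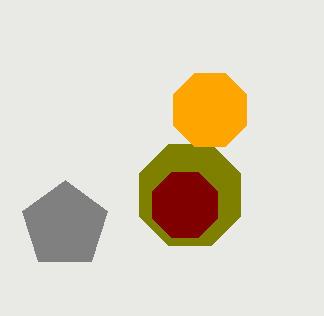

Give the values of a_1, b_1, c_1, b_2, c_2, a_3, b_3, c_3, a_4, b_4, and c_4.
a_1 = 190; b_1 = 195; c_1 = 55; b_2 = 225; c_2 = 45; a_3 = 185; b_3 = 205; c_3 = 35; a_4 = 210; b_4 = 110; c_4 = 40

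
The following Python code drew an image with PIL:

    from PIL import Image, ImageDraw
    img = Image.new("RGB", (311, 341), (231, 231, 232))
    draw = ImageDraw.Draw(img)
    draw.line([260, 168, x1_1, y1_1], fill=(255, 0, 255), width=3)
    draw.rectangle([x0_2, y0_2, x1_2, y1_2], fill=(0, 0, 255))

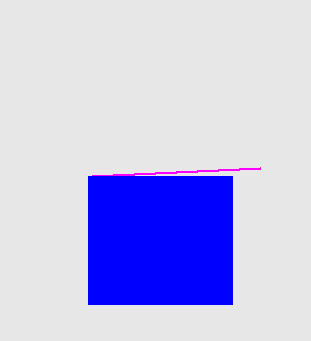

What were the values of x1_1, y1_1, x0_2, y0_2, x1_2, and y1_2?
x1_1 = 92; y1_1 = 176; x0_2 = 88; y0_2 = 176; x1_2 = 232; y1_2 = 304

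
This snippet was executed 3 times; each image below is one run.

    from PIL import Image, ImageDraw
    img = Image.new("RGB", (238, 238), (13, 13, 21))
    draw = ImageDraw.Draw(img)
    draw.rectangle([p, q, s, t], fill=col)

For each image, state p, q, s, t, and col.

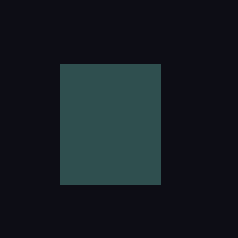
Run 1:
p = 60; q = 64; s = 160; t = 184; col = 'darkslategray'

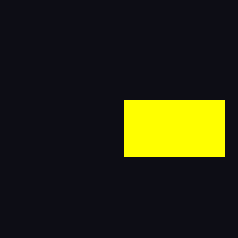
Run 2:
p = 124; q = 100; s = 224; t = 156; col = 'yellow'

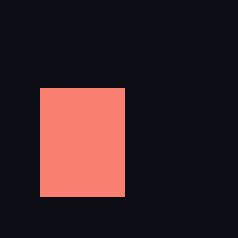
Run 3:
p = 40
q = 88
s = 124
t = 196
col = 'salmon'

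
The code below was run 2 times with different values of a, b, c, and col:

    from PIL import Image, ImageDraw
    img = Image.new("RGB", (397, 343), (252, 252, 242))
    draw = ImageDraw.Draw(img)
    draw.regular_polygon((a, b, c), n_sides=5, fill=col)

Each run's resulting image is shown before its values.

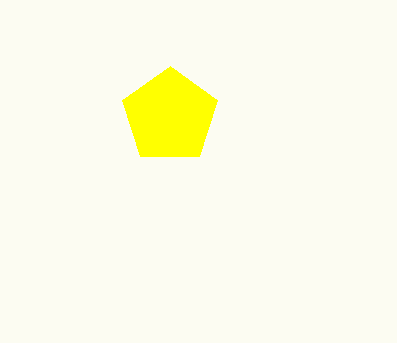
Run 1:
a = 170
b = 116
c = 50
col = 'yellow'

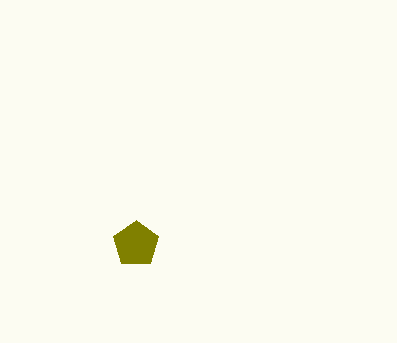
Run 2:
a = 136, b = 244, c = 24, col = 'olive'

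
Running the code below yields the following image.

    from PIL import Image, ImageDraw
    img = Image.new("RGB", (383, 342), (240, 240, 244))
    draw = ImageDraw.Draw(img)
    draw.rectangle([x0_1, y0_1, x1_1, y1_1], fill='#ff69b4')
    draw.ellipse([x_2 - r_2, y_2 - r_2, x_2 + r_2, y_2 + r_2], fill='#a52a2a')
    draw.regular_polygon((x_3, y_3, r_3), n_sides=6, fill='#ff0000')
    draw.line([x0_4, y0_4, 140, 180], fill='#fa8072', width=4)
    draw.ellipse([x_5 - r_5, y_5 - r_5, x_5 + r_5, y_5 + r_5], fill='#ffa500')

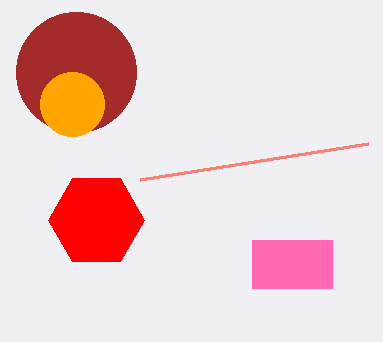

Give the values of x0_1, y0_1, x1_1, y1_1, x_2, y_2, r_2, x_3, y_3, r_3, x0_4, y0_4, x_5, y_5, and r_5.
x0_1 = 252; y0_1 = 240; x1_1 = 332; y1_1 = 288; x_2 = 76; y_2 = 72; r_2 = 60; x_3 = 96; y_3 = 220; r_3 = 48; x0_4 = 368; y0_4 = 144; x_5 = 72; y_5 = 104; r_5 = 32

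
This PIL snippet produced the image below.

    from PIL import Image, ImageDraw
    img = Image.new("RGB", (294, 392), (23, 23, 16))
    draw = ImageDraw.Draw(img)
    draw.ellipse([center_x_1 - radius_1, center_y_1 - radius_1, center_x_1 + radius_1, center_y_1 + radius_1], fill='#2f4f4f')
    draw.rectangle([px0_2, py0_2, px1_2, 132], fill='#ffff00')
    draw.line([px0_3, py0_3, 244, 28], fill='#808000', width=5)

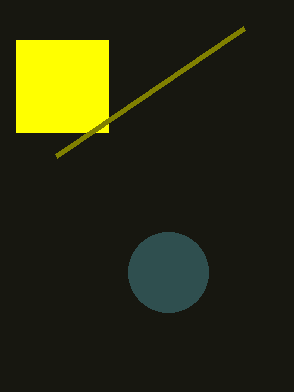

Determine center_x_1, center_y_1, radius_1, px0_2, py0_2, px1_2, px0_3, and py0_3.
center_x_1 = 168, center_y_1 = 272, radius_1 = 40, px0_2 = 16, py0_2 = 40, px1_2 = 108, px0_3 = 56, py0_3 = 156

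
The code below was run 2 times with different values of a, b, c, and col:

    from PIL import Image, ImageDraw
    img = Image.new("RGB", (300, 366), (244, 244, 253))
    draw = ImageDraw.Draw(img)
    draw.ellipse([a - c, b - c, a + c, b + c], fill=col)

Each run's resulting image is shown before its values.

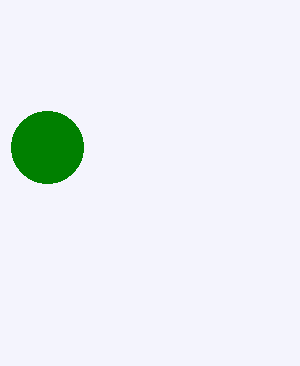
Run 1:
a = 47, b = 147, c = 36, col = 'green'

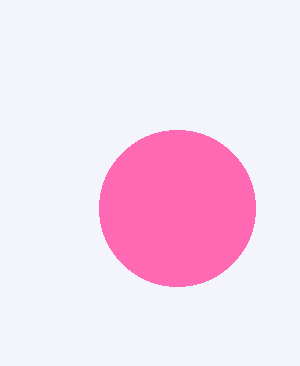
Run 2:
a = 177
b = 208
c = 78
col = 'hotpink'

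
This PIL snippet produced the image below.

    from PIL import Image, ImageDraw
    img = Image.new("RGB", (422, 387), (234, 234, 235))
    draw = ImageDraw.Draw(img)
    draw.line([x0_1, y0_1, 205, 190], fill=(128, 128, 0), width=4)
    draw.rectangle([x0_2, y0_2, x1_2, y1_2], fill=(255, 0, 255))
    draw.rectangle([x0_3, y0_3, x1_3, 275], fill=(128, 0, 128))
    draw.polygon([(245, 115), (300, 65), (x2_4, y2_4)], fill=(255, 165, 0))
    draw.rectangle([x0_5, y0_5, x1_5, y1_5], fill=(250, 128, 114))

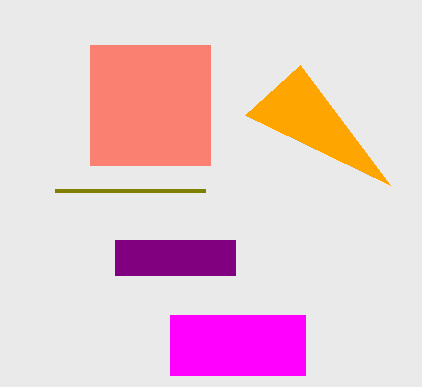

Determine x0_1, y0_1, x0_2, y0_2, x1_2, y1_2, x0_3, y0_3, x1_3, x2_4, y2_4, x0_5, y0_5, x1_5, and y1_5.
x0_1 = 55, y0_1 = 190, x0_2 = 170, y0_2 = 315, x1_2 = 305, y1_2 = 375, x0_3 = 115, y0_3 = 240, x1_3 = 235, x2_4 = 390, y2_4 = 185, x0_5 = 90, y0_5 = 45, x1_5 = 210, y1_5 = 165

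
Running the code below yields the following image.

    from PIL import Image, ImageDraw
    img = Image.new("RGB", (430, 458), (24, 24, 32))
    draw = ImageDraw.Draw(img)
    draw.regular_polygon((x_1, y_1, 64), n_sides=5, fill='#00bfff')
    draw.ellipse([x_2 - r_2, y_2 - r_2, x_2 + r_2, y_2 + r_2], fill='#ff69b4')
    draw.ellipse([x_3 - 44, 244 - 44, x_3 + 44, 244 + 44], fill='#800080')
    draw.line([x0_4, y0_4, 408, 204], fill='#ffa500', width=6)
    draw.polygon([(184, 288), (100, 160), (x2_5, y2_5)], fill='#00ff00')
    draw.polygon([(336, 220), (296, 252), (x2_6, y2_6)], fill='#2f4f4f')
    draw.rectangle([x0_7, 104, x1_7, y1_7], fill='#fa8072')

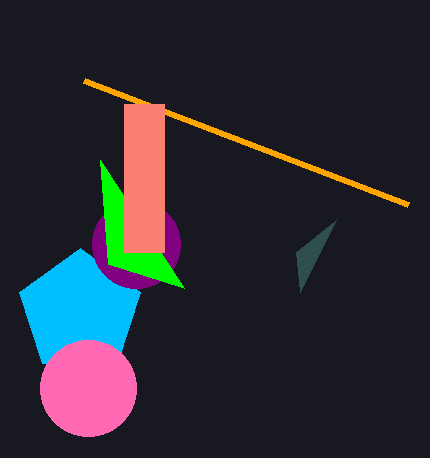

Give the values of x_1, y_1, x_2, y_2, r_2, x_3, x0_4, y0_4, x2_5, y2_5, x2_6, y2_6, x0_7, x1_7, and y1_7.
x_1 = 80, y_1 = 312, x_2 = 88, y_2 = 388, r_2 = 48, x_3 = 136, x0_4 = 84, y0_4 = 80, x2_5 = 108, y2_5 = 264, x2_6 = 300, y2_6 = 292, x0_7 = 124, x1_7 = 164, y1_7 = 252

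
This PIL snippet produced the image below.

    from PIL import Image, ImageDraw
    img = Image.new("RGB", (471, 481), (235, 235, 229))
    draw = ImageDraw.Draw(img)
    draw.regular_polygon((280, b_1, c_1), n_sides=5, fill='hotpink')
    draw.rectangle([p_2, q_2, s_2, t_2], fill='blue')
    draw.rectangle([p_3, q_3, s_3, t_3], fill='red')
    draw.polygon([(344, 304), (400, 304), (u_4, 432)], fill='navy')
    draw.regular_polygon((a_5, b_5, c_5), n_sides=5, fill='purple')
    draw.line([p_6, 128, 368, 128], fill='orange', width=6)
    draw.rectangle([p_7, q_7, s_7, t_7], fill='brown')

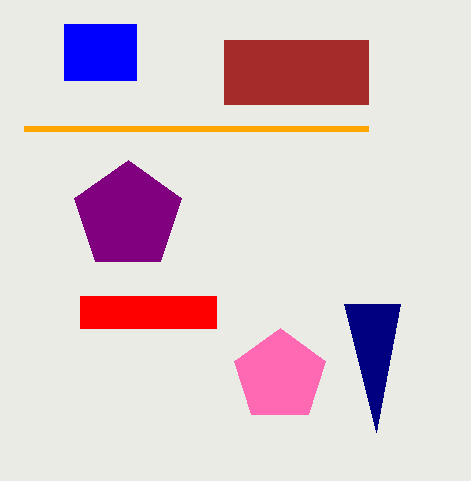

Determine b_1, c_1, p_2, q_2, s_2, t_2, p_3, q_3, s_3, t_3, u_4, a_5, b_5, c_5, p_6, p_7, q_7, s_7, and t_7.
b_1 = 376, c_1 = 48, p_2 = 64, q_2 = 24, s_2 = 136, t_2 = 80, p_3 = 80, q_3 = 296, s_3 = 216, t_3 = 328, u_4 = 376, a_5 = 128, b_5 = 216, c_5 = 56, p_6 = 24, p_7 = 224, q_7 = 40, s_7 = 368, t_7 = 104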